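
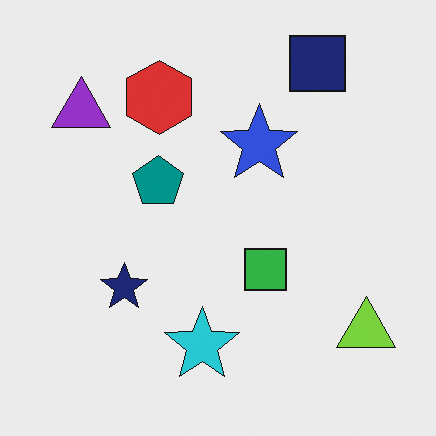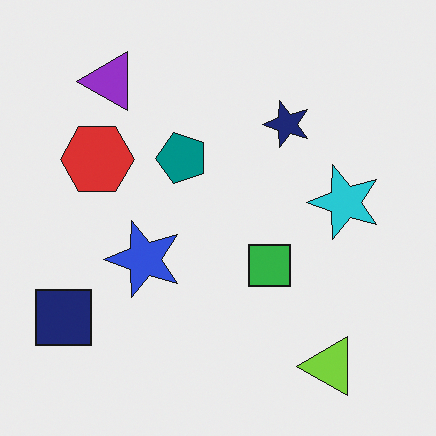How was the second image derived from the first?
The transformation is: transposed (reflected across the top-left ↔ bottom-right diagonal).

Shapes have swapped their row and column positions — what was in the top-right is now in the bottom-left — a diagonal reflection.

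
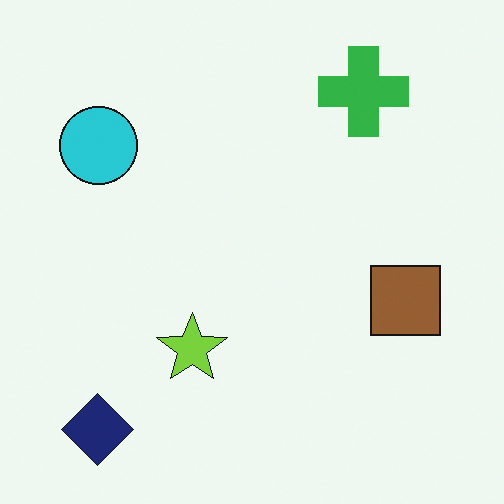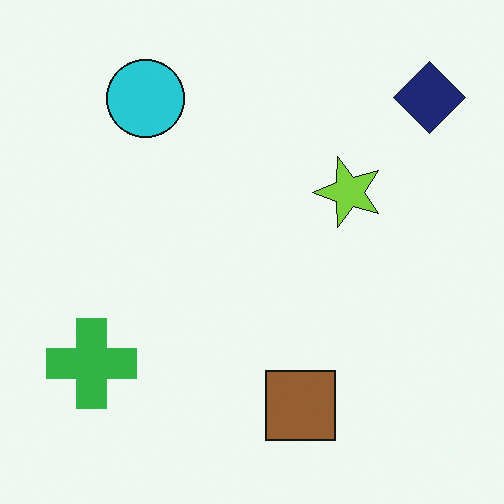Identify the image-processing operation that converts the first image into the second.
The second image is the first transposed (reflected across the top-left ↔ bottom-right diagonal).

Shapes have swapped their row and column positions — what was in the top-right is now in the bottom-left — a diagonal reflection.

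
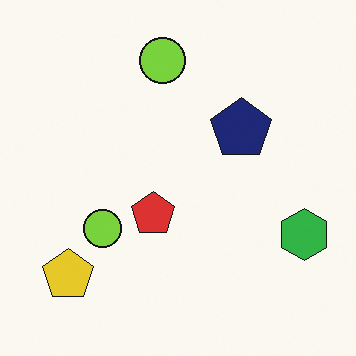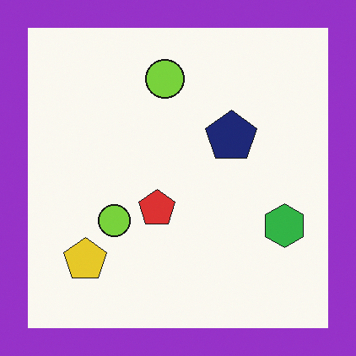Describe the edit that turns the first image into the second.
It was framed with a purple border.

A solid purple frame runs around the edge of the second image, with the content slightly shrunk inside it.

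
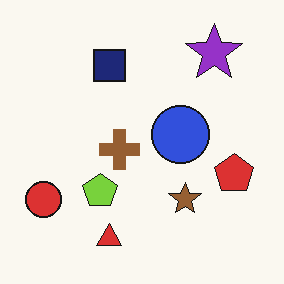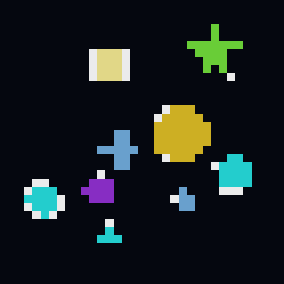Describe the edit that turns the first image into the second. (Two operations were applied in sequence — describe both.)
The transformation is: color-inverted (negative), then moderately pixelated.

The light background has become dark and every shape's color is its complement — a photographic negative. Shapes are reduced to large square blocks; fine edges and outlines are lost — a downscale-then-upscale (mosaic) effect.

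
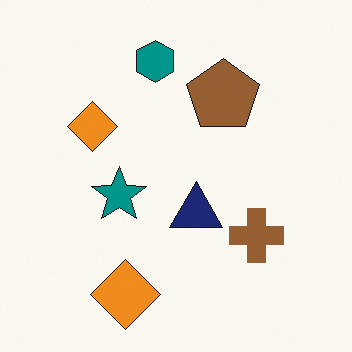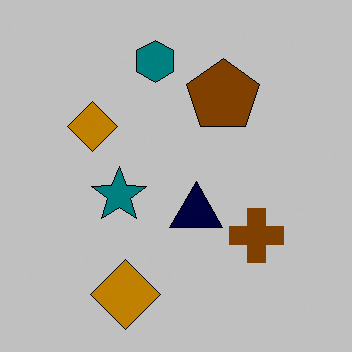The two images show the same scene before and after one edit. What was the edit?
The transformation is: heavily posterized to just a handful of flat colors.

Each flat color has snapped to a coarser quantized level — most visibly, the near-white background has dropped to a flat grey.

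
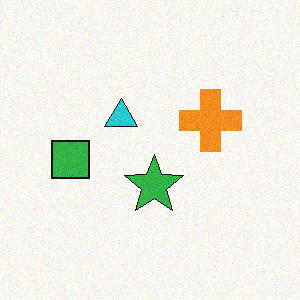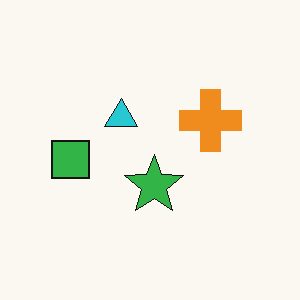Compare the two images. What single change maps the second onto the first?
The first image is the second degraded with subtle gaussian noise.

Random speckle covers the whole image, including the flat background.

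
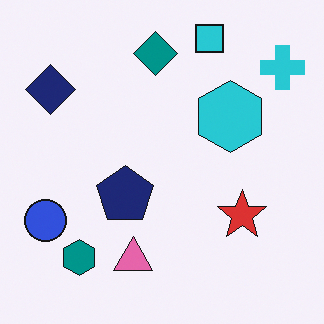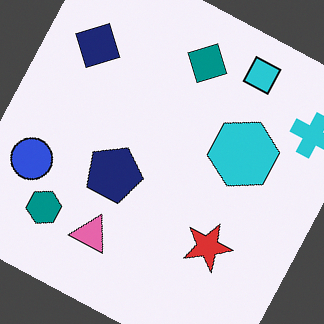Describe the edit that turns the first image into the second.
The image was rotated clockwise by a clearly visible amount.

Every shape is tilted by the same angle and the image corners show triangular fill wedges — a whole-image rotation by a non-right angle.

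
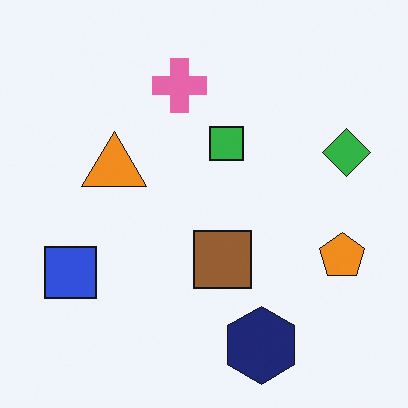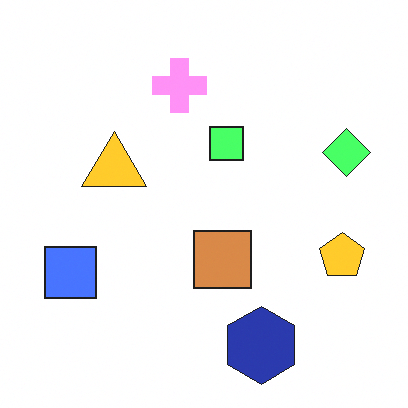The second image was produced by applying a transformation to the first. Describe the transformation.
It was substantially brightened.

Every pixel — background and shapes alike — is uniformly brightened.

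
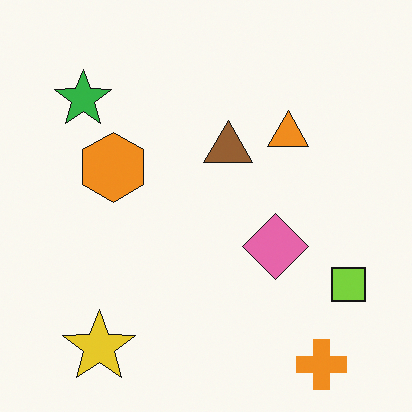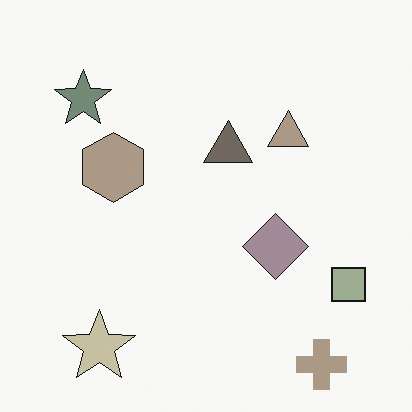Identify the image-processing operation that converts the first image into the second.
It was made much more muted (saturation change).

All colors are more muted and greyish — a global saturation change.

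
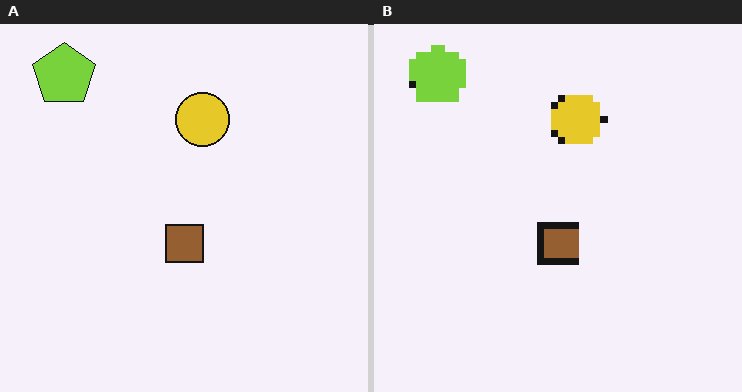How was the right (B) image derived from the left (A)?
This is the original image moderately pixelated.

Shapes are reduced to large square blocks; fine edges and outlines are lost — a downscale-then-upscale (mosaic) effect.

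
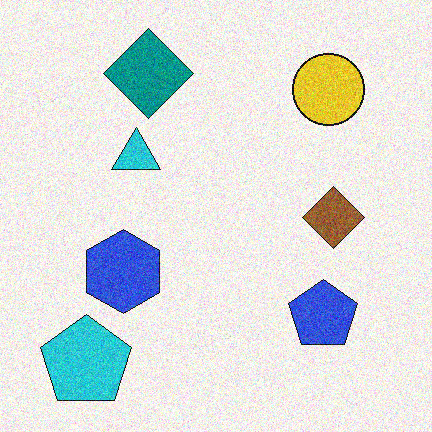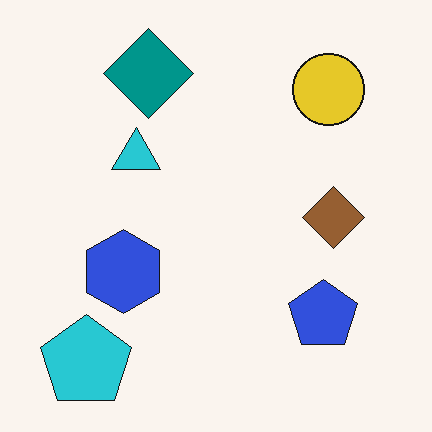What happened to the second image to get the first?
It was degraded with moderate additive noise.

Random speckle covers the whole image, including the flat background.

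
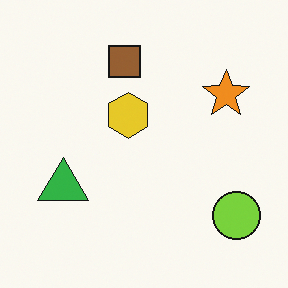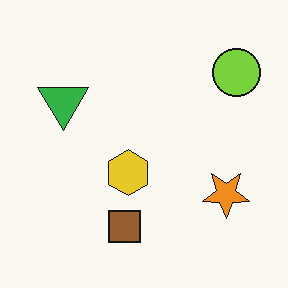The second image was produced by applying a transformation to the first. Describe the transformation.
It was flipped vertically (top ↔ bottom).

The brown square is in the top of the first image and the bottom of the second — shapes on opposite sides of the horizontal midline have swapped in a mirror flip.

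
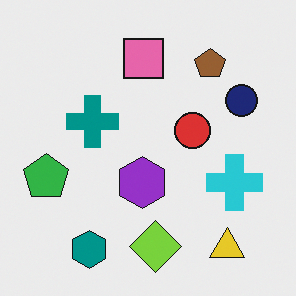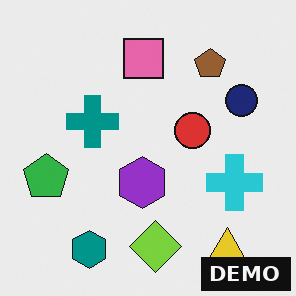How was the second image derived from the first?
It was watermarked with the text "DEMO" in the lower-right corner.

A dark label reading "DEMO" appears in the lower-right corner.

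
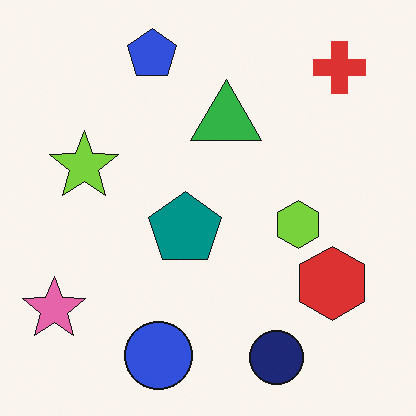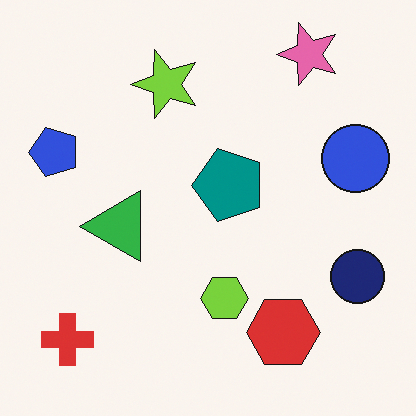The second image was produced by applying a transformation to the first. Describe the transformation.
This is the original image transposed (reflected across the top-left ↔ bottom-right diagonal).

Shapes have swapped their row and column positions — what was in the top-right is now in the bottom-left — a diagonal reflection.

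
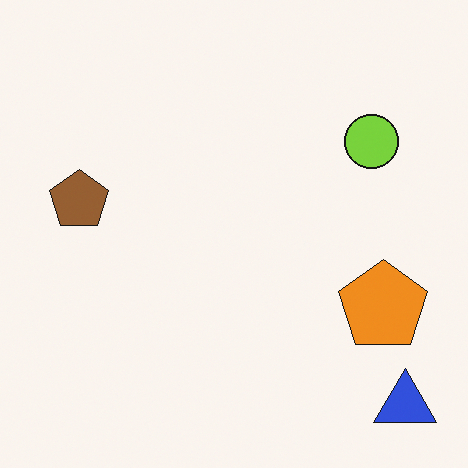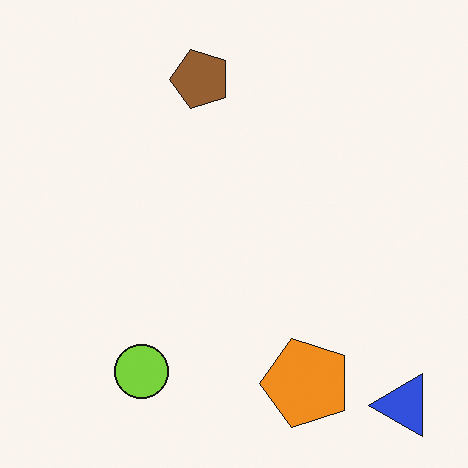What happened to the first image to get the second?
This is the original image transposed (reflected across the top-left ↔ bottom-right diagonal).

Shapes have swapped their row and column positions — what was in the top-right is now in the bottom-left — a diagonal reflection.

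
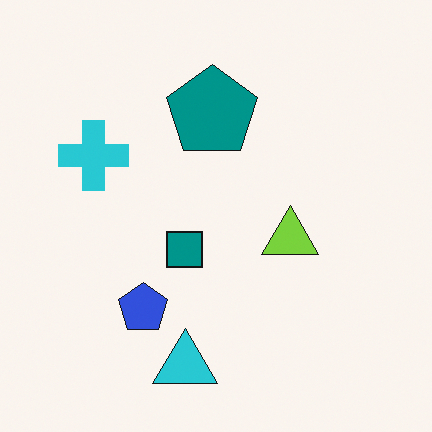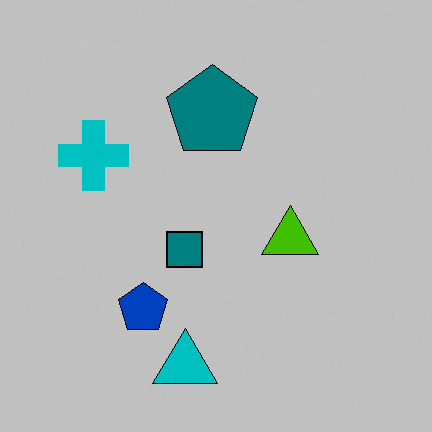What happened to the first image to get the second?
The image was aggressively posterized.

Each flat color has snapped to a coarser quantized level — most visibly, the near-white background has dropped to a flat grey.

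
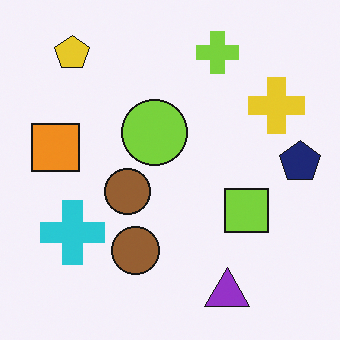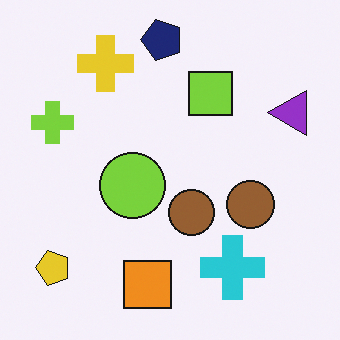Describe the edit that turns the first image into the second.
Rotated 90° counter-clockwise.

The yellow pentagon sits in the top-left of the first image and the bottom-left of the second — consistent with a whole-image 90° counter-clockwise rotation.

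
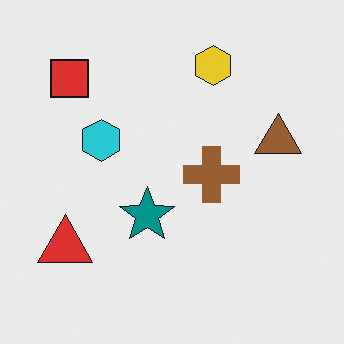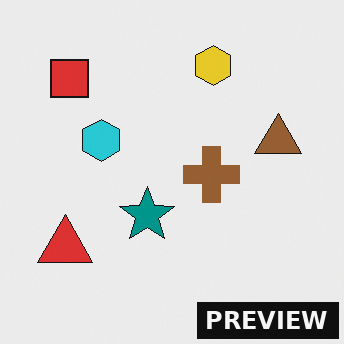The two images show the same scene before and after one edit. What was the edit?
This is the original image watermarked with the text "PREVIEW" in the lower-right corner.

A dark label reading "PREVIEW" appears in the lower-right corner.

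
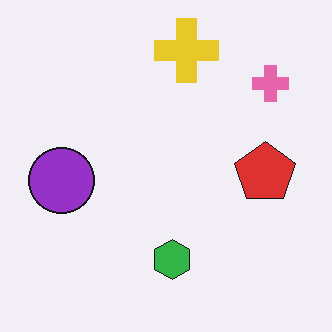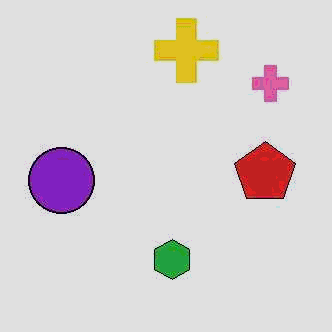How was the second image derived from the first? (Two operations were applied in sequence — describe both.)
Given moderate JPEG compression, then moderately posterized.

Blocky 8×8 compression artifacts appear around shape edges and the flat background shows ringing — characteristic JPEG degradation. Each flat color has snapped to a coarser quantized level — most visibly, the near-white background has dropped to a flat grey.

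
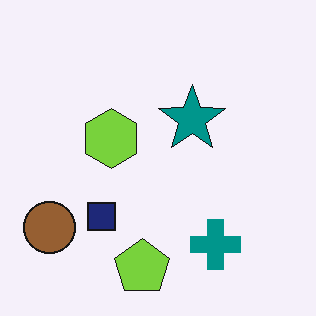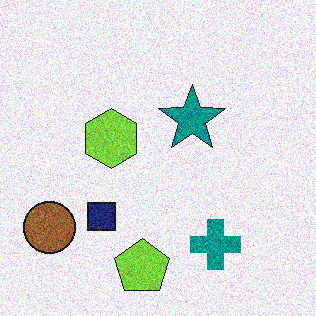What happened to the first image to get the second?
The transformation is: degraded with a thick layer of grain.

Random speckle covers the whole image, including the flat background.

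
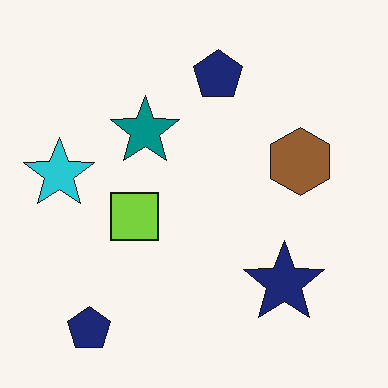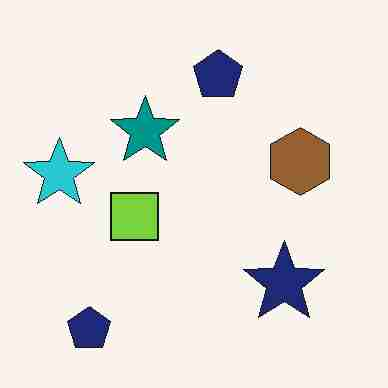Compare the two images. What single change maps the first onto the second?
The transformation is: degraded with heavy JPEG compression.

Blocky 8×8 compression artifacts appear around shape edges and the flat background shows ringing — characteristic JPEG degradation.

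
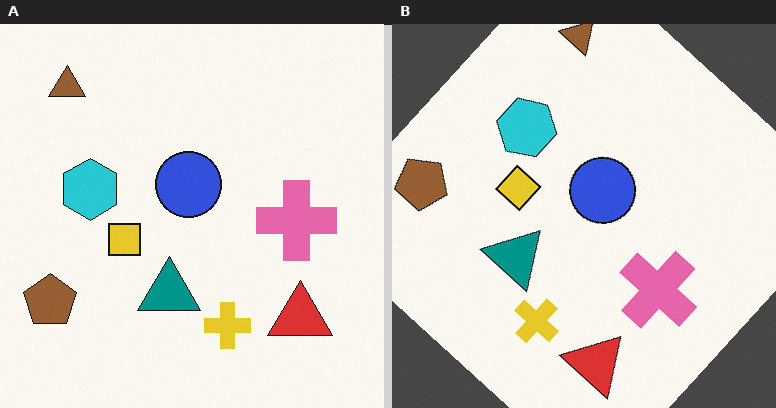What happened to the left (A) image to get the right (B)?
It was rotated clockwise by a large amount — several tens of degrees.

Every shape is tilted by the same angle and the image corners show triangular fill wedges — a whole-image rotation by a non-right angle.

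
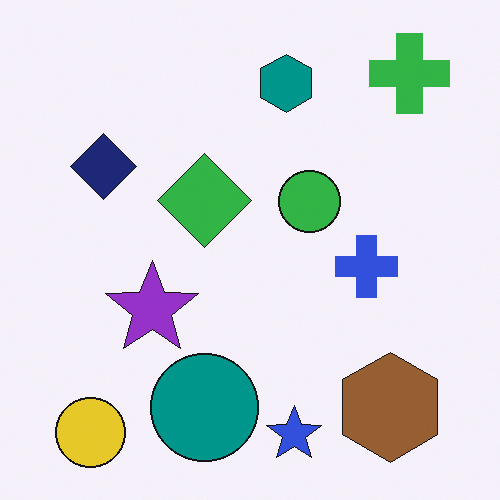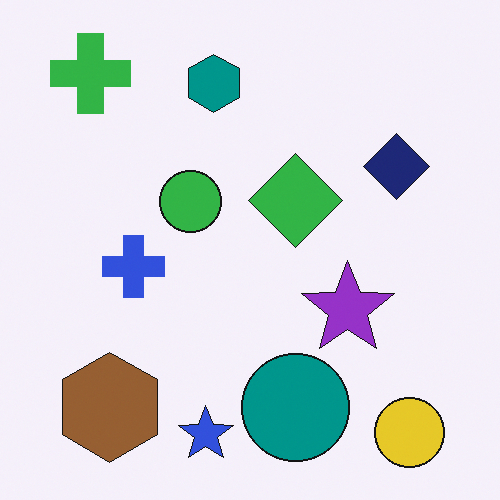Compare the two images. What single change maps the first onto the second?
It was flipped horizontally (left ↔ right).

The yellow circle is in the bottom-left of the first image and the bottom-right of the second — shapes on opposite sides of the vertical midline have swapped in a mirror flip.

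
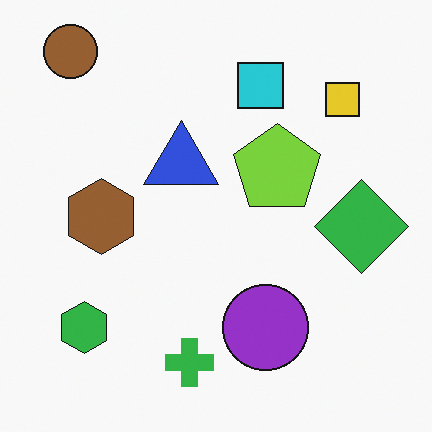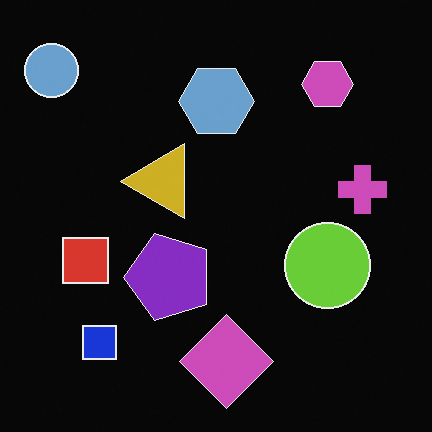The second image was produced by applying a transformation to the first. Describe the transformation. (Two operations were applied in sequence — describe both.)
Color-inverted (negative), then transposed (reflected across the top-left ↔ bottom-right diagonal).

The light background has become dark and every shape's color is its complement — a photographic negative. Shapes have swapped their row and column positions — what was in the top-right is now in the bottom-left — a diagonal reflection.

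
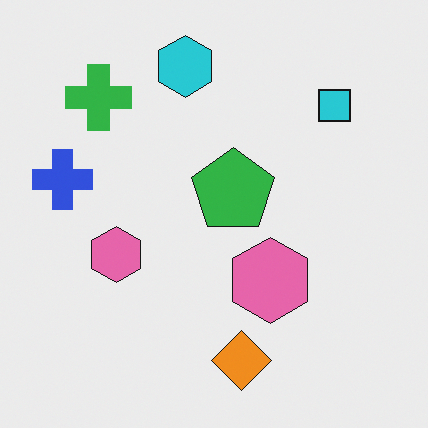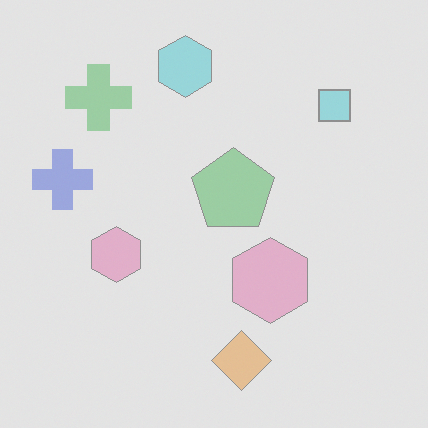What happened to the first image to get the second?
The second image is the first given much lower contrast.

Tones are pushed toward mid-grey across the whole image — a global contrast change.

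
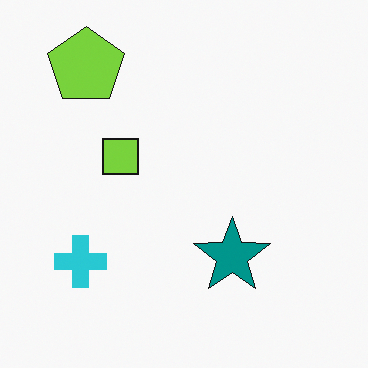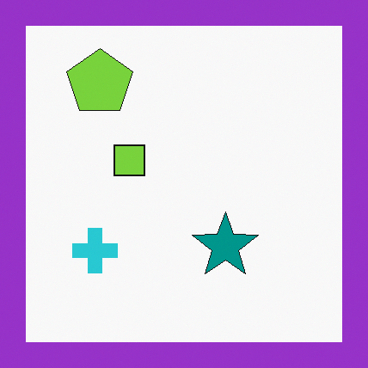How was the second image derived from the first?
The transformation is: framed with a purple border.

A solid purple frame runs around the edge of the second image, with the content slightly shrunk inside it.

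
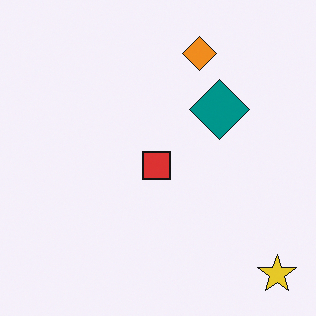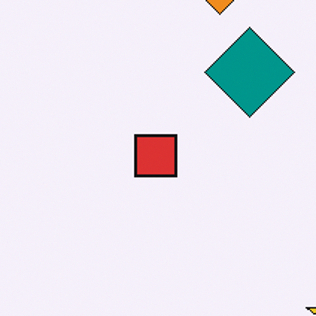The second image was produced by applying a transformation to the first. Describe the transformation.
The transformation is: cropped slightly and scaled back up.

The visible shapes are larger and the field of view is narrower; shapes near the original edges may be partly or wholly outside the frame — a crop-and-rescale.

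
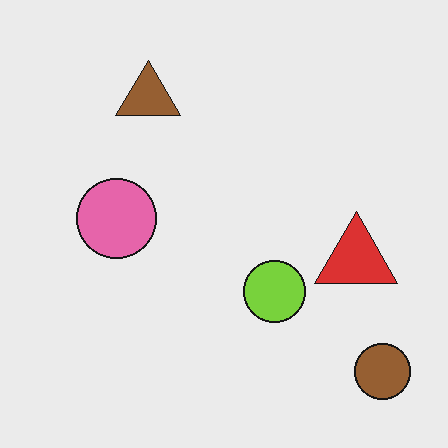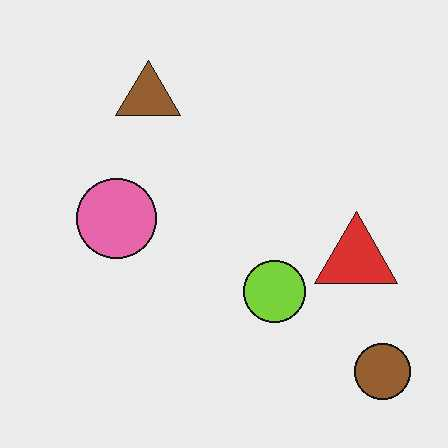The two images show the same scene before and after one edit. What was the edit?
Given moderate JPEG compression.

Blocky 8×8 compression artifacts appear around shape edges and the flat background shows ringing — characteristic JPEG degradation.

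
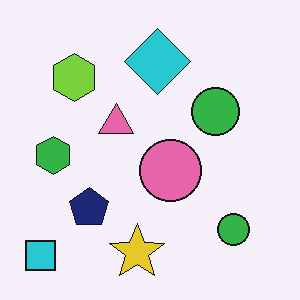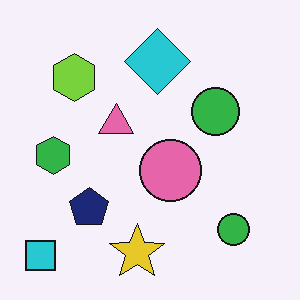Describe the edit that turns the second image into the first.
The image was given moderate JPEG compression.

Blocky 8×8 compression artifacts appear around shape edges and the flat background shows ringing — characteristic JPEG degradation.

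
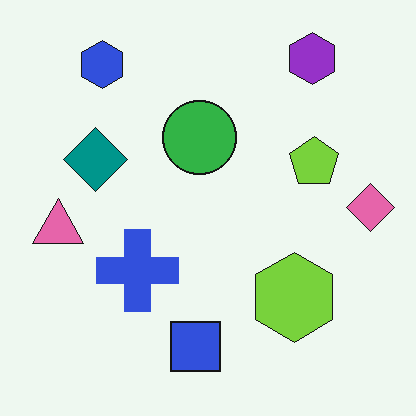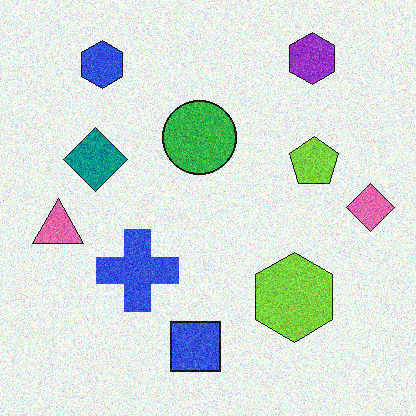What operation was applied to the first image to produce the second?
The second image is the first degraded with visible gaussian noise.

Random speckle covers the whole image, including the flat background.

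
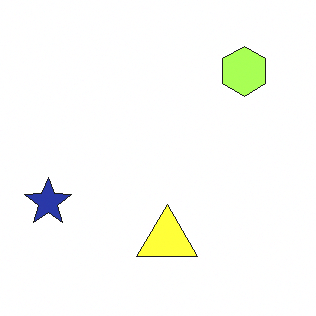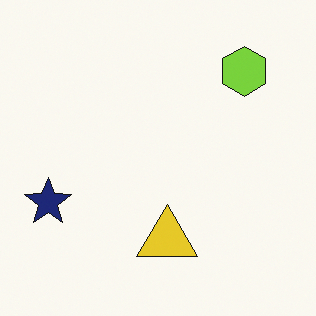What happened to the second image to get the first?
The image was brightened a lot.

Every pixel — background and shapes alike — is uniformly brightened.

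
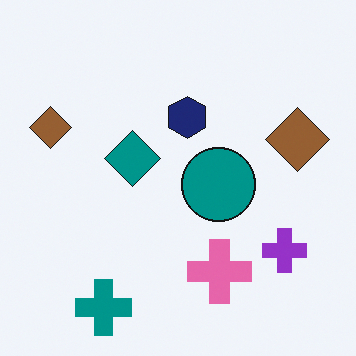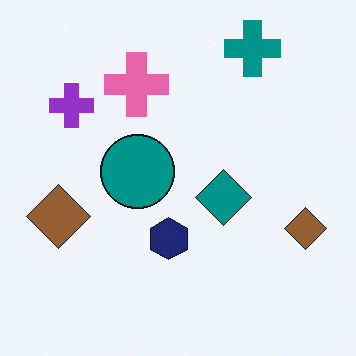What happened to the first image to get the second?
It was rotated 180°.

The teal cross sits in the bottom-left of the first image and the top-right of the second — consistent with a whole-image 180° rotation.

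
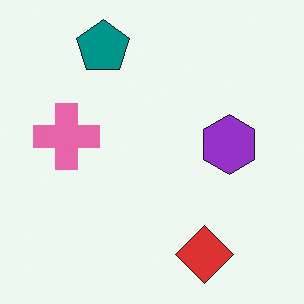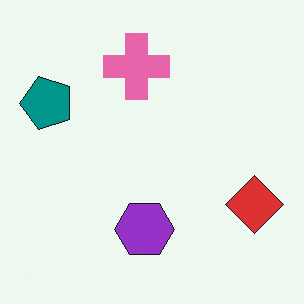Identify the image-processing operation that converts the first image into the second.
The transformation is: transposed (reflected across the top-left ↔ bottom-right diagonal).

Shapes have swapped their row and column positions — what was in the top-right is now in the bottom-left — a diagonal reflection.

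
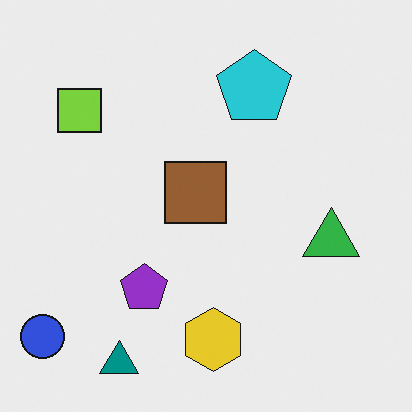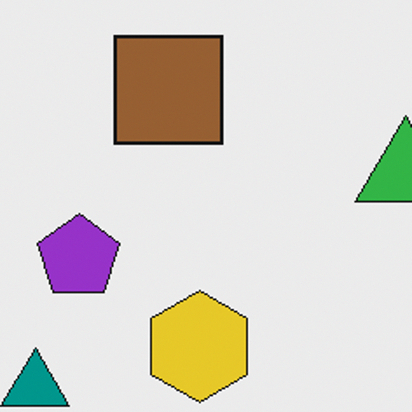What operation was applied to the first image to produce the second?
The image was cropped tightly and scaled back up.

The visible shapes are larger and the field of view is narrower; shapes near the original edges may be partly or wholly outside the frame — a crop-and-rescale.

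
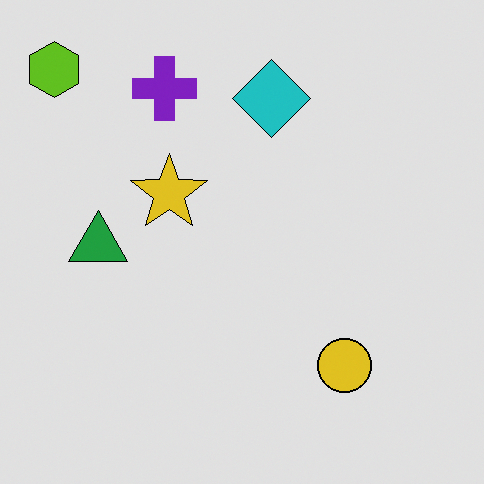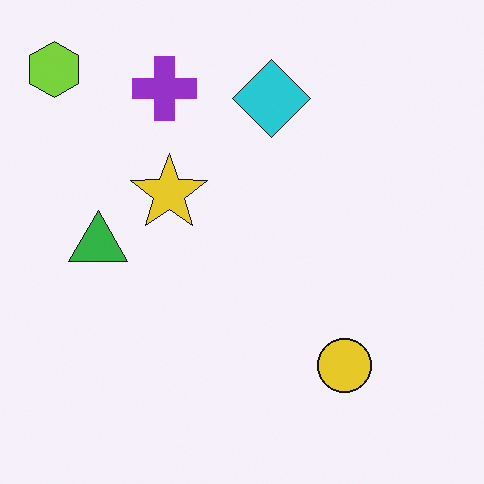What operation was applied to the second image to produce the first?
The first image is the second posterized to a reduced palette.

Each flat color has snapped to a coarser quantized level — most visibly, the near-white background has dropped to a flat grey.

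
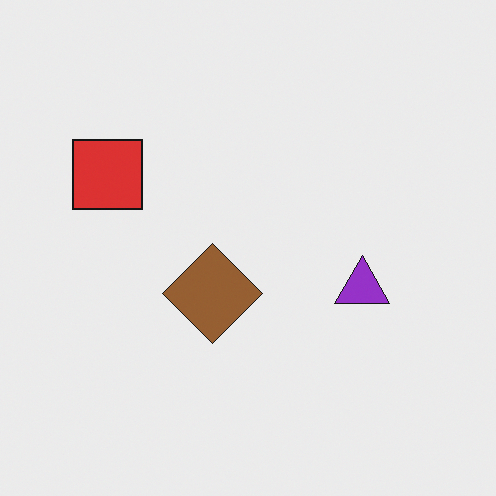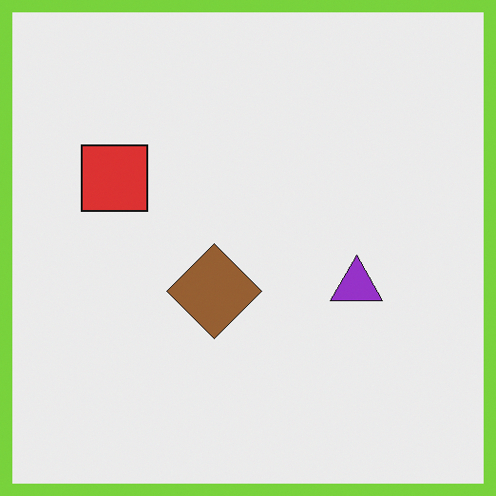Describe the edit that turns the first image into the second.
Framed with a lime border.

A solid lime frame runs around the edge of the second image, with the content slightly shrunk inside it.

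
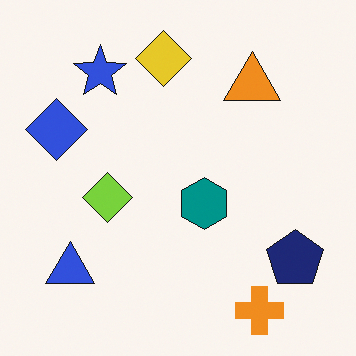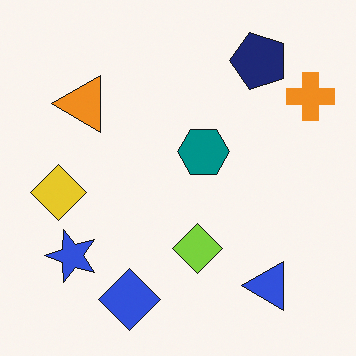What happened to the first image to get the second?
The second image is the first rotated 90° counter-clockwise.

The orange cross sits in the bottom-right of the first image and the top-right of the second — consistent with a whole-image 90° counter-clockwise rotation.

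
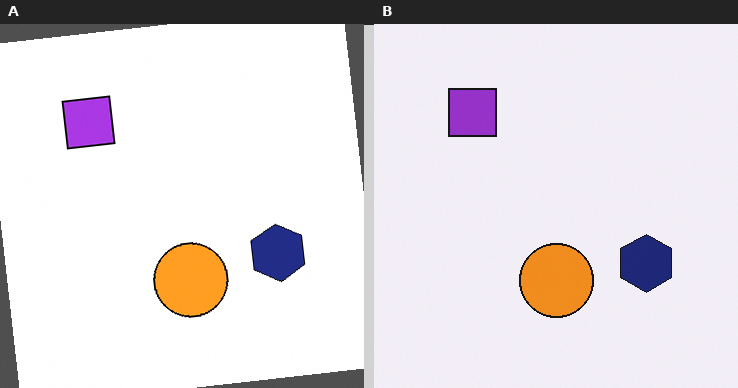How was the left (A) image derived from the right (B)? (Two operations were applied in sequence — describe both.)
The image was rotated counter-clockwise by a small amount, then brightened a little.

Every shape is tilted by the same angle and the image corners show triangular fill wedges — a whole-image rotation by a non-right angle. Every pixel — background and shapes alike — is uniformly brightened.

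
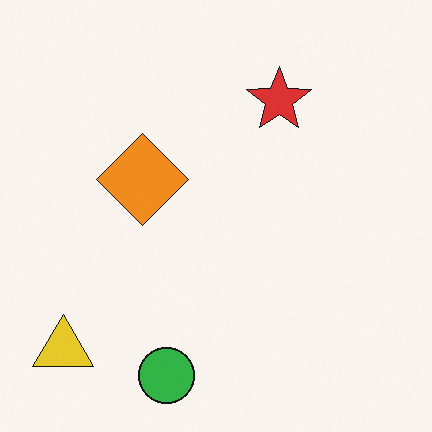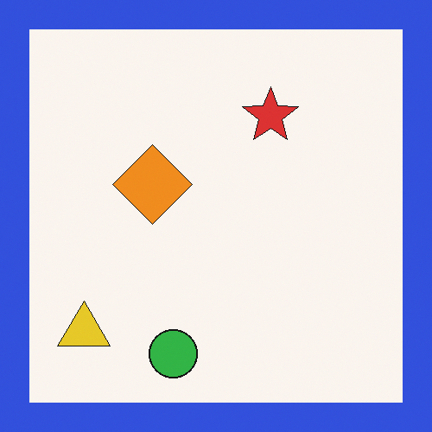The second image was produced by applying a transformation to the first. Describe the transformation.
Framed with a blue border.

A solid blue frame runs around the edge of the second image, with the content slightly shrunk inside it.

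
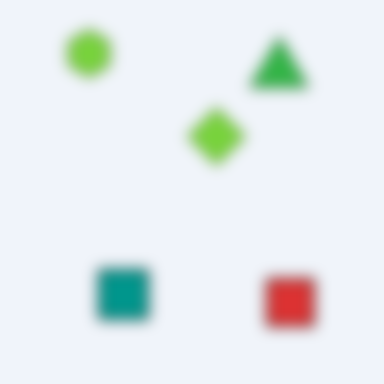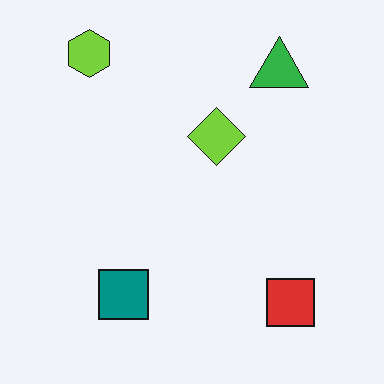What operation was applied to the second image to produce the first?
Heavily blurred.

Shape edges and outlines are uniformly softened across the whole image.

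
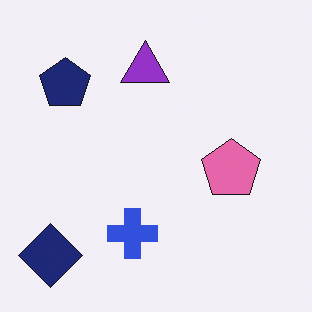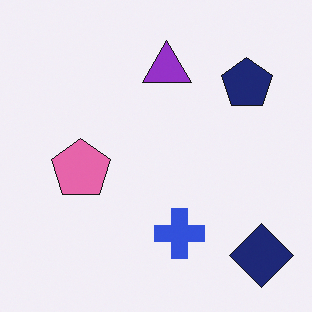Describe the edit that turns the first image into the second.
The image was flipped horizontally (left ↔ right).

The navy diamond is in the bottom-left of the first image and the bottom-right of the second — shapes on opposite sides of the vertical midline have swapped in a mirror flip.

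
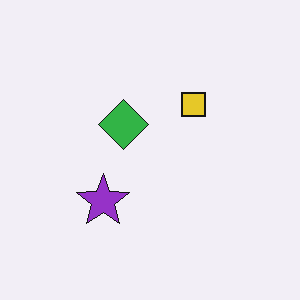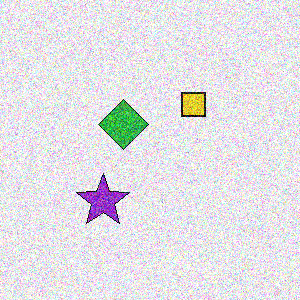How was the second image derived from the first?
The transformation is: degraded with heavy additive noise.

Random speckle covers the whole image, including the flat background.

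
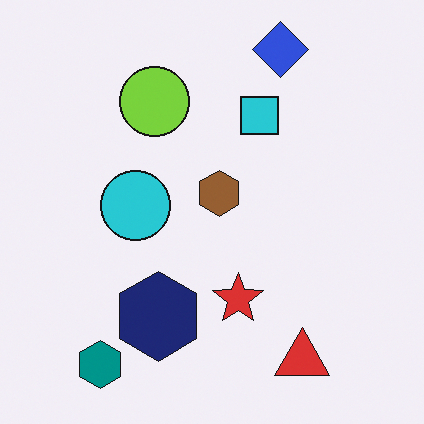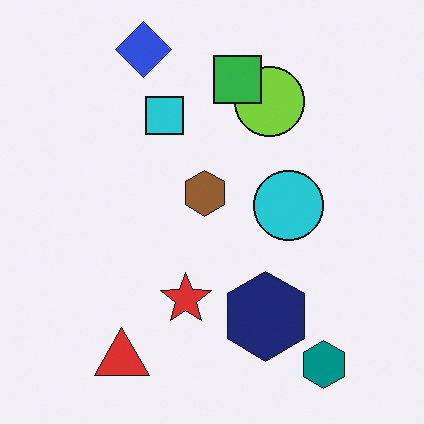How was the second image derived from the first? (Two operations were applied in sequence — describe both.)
The image was flipped horizontally (left ↔ right), then overlaid with an additional green square.

The teal hexagon is in the bottom-left of the first image and the bottom-right of the second — shapes on opposite sides of the vertical midline have swapped in a mirror flip. A green square appears in the second image that is absent from the first.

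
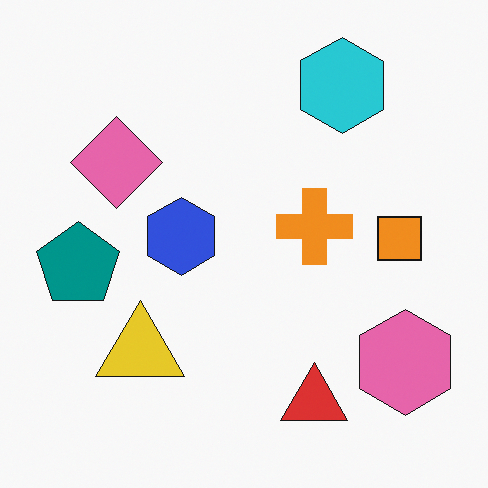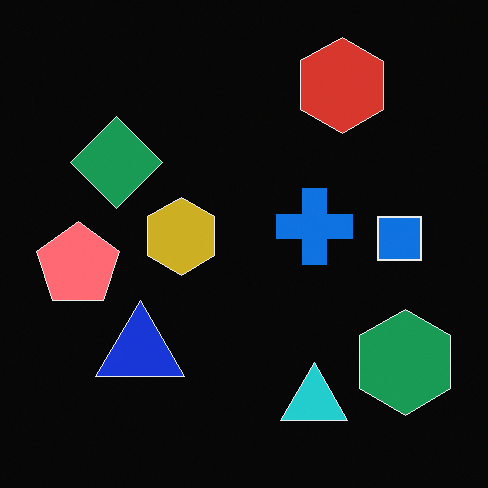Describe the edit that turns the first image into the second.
The second image is the first color-inverted (negative).

The light background has become dark and every shape's color is its complement — a photographic negative.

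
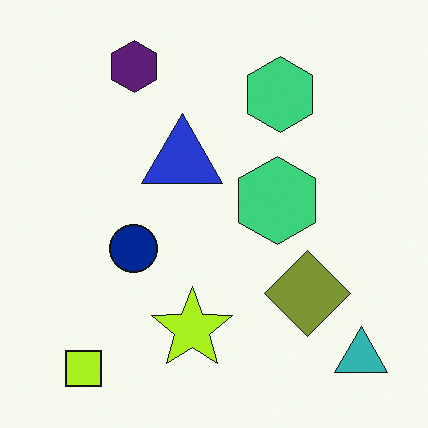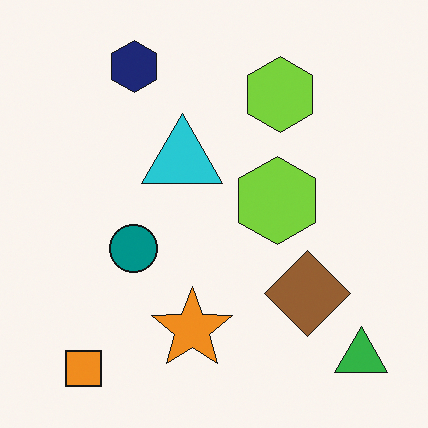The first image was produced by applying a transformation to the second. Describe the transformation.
The first image is the second hue-shifted by a small amount.

Every shape's color has rotated by the same amount around the hue wheel — a uniform hue shift.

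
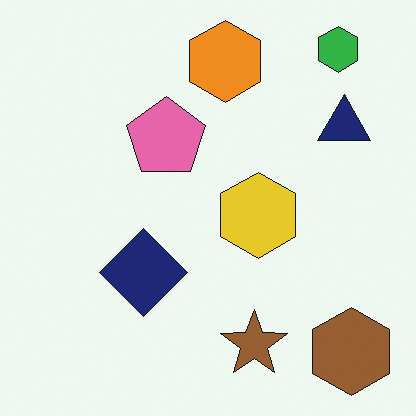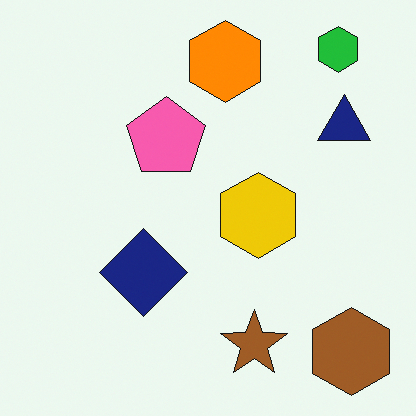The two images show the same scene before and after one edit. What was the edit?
It was slightly oversaturated.

All colors are more vivid — a global saturation change.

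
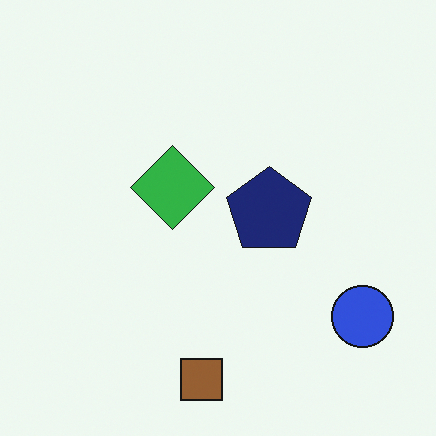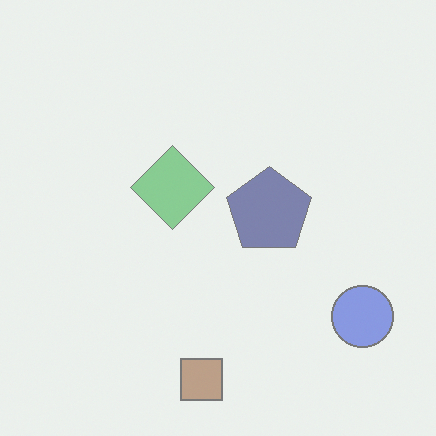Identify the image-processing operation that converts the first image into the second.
Washed out (contrast reduced).

Tones are pushed toward mid-grey across the whole image — a global contrast change.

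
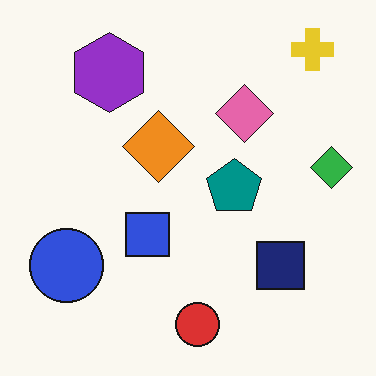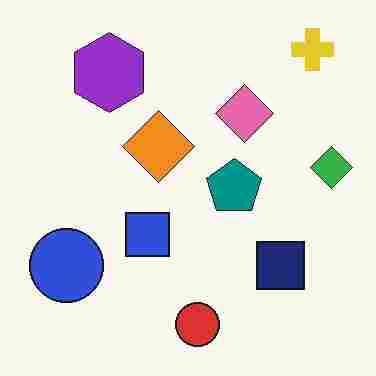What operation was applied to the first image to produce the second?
This is the original image heavily JPEG-compressed with obvious blocking artifacts.

Blocky 8×8 compression artifacts appear around shape edges and the flat background shows ringing — characteristic JPEG degradation.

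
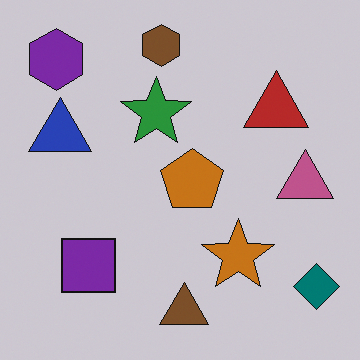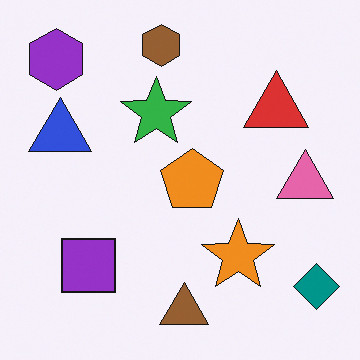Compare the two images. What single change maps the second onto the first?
It was slightly darkened.

Every pixel — background and shapes alike — is uniformly darkened.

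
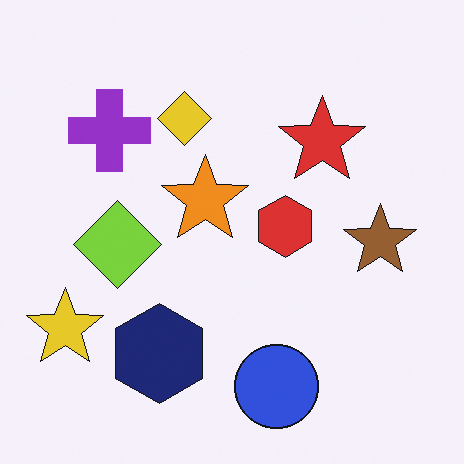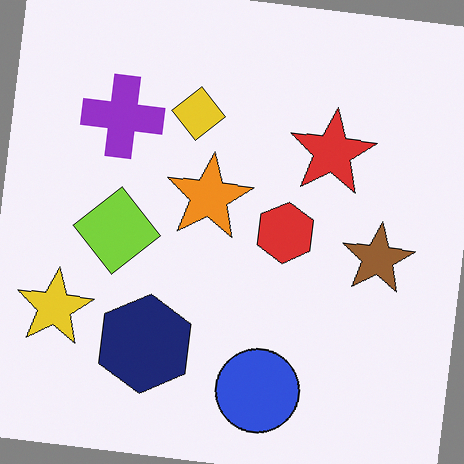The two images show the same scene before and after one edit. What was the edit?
It was rotated clockwise by a few degrees.

Every shape is tilted by the same angle and the image corners show triangular fill wedges — a whole-image rotation by a non-right angle.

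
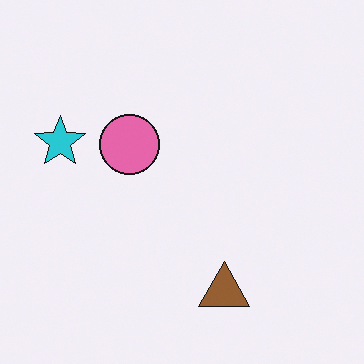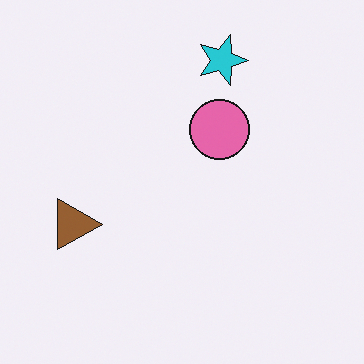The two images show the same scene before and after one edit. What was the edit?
This is the original image rotated 90° clockwise.

The cyan star sits in the left of the first image and the top of the second — consistent with a whole-image 90° clockwise rotation.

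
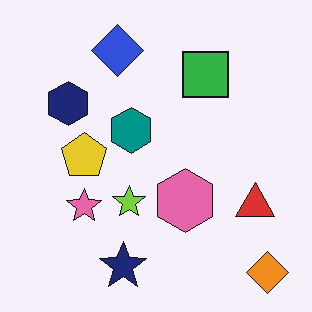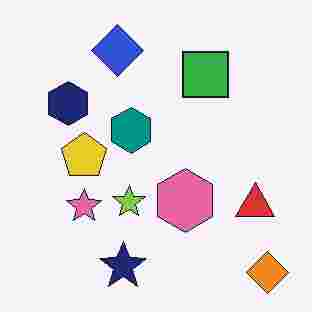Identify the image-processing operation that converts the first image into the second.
The second image is the first heavily JPEG-compressed with obvious blocking artifacts.

Blocky 8×8 compression artifacts appear around shape edges and the flat background shows ringing — characteristic JPEG degradation.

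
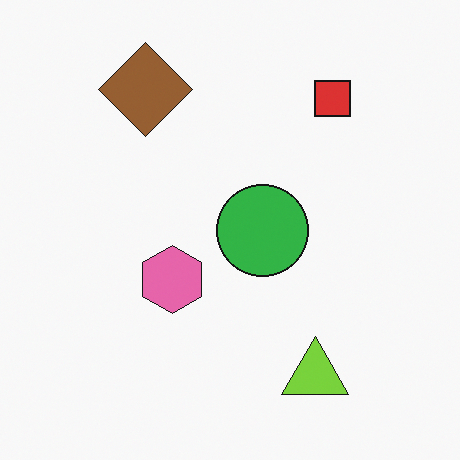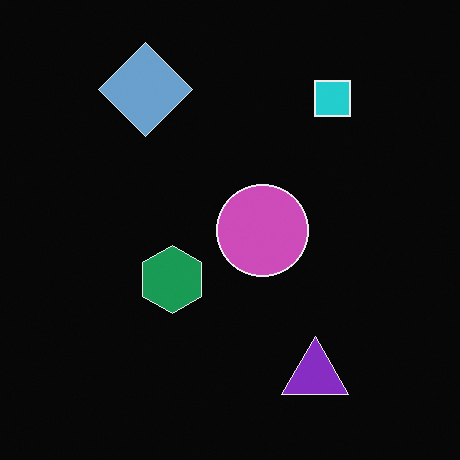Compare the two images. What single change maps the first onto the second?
It was color-inverted (negative).

The light background has become dark and every shape's color is its complement — a photographic negative.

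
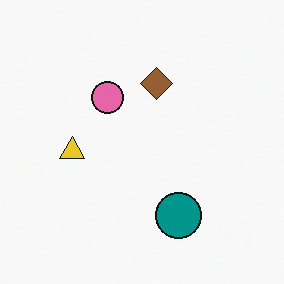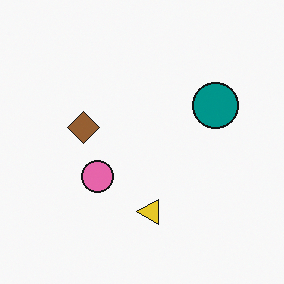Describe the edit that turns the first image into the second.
The second image is the first rotated 90° counter-clockwise.

The teal circle sits in the bottom of the first image and the right of the second — consistent with a whole-image 90° counter-clockwise rotation.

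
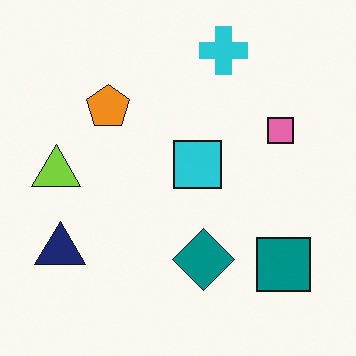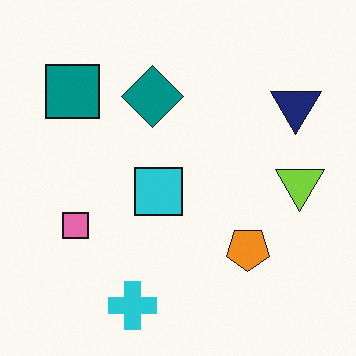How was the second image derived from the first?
Rotated 180°.

The navy triangle sits in the bottom-left of the first image and the top-right of the second — consistent with a whole-image 180° rotation.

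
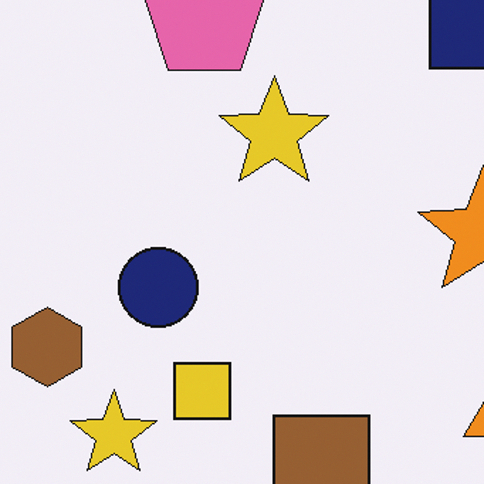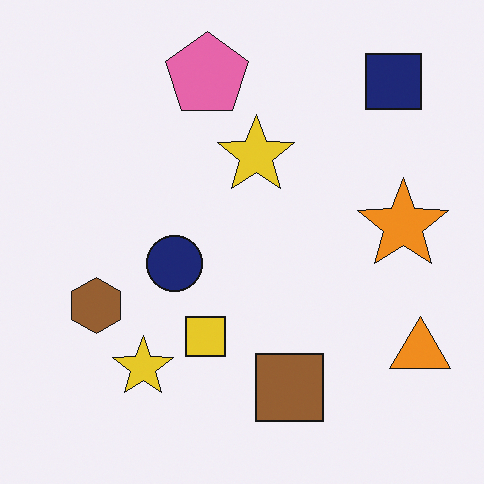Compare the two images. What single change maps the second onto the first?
It was cropped slightly and scaled back up.

The visible shapes are larger and the field of view is narrower; shapes near the original edges may be partly or wholly outside the frame — a crop-and-rescale.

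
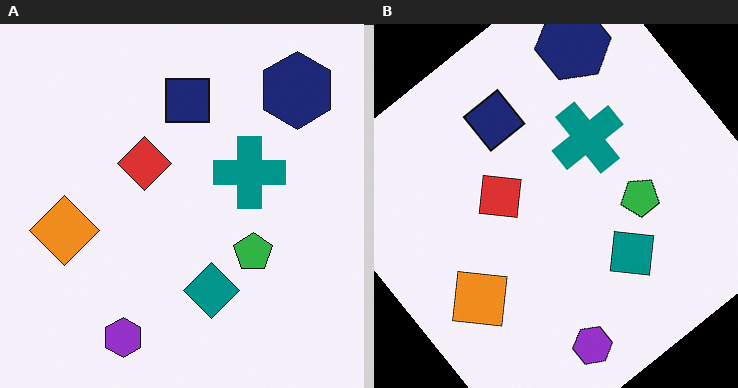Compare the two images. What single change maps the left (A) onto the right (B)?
The right (B) image is the left (A) rotated counter-clockwise by a large amount — several tens of degrees.

Every shape is tilted by the same angle and the image corners show triangular fill wedges — a whole-image rotation by a non-right angle.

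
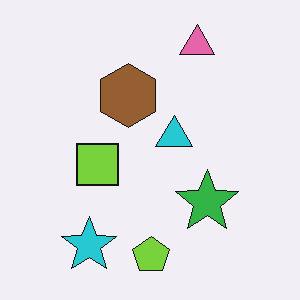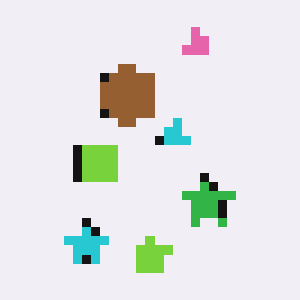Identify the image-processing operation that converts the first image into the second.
The image was coarsely pixelated.

Shapes are reduced to large square blocks; fine edges and outlines are lost — a downscale-then-upscale (mosaic) effect.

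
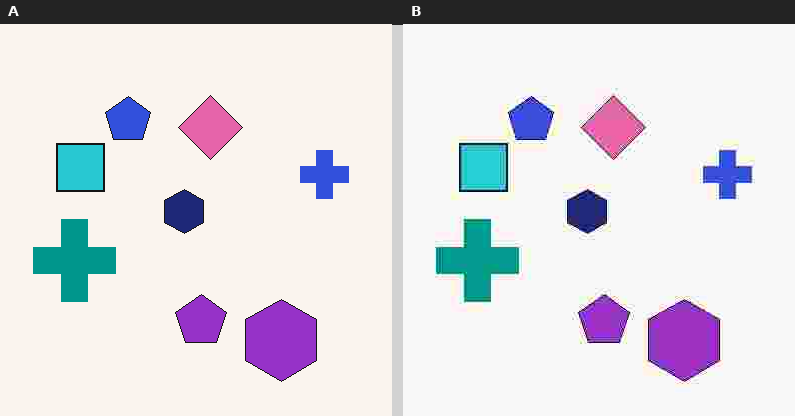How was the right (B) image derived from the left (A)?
This is the original image degraded with heavy JPEG compression.

Blocky 8×8 compression artifacts appear around shape edges and the flat background shows ringing — characteristic JPEG degradation.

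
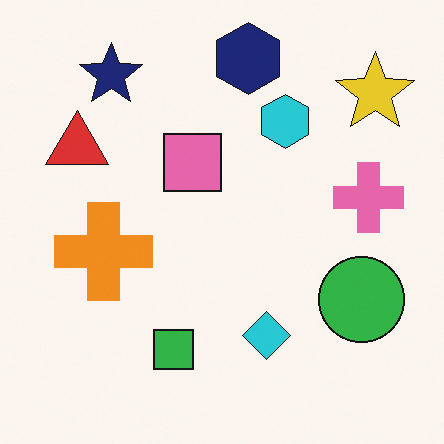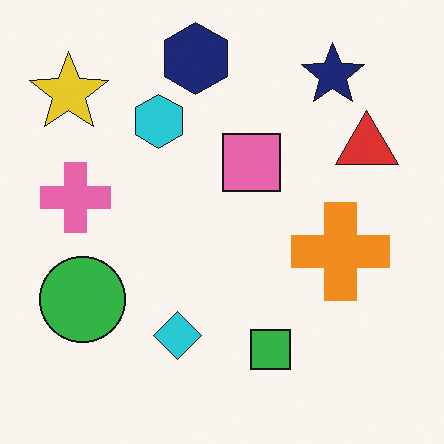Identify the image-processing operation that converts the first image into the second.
This is the original image flipped horizontally (left ↔ right).

The yellow star is in the top-right of the first image and the top-left of the second — shapes on opposite sides of the vertical midline have swapped in a mirror flip.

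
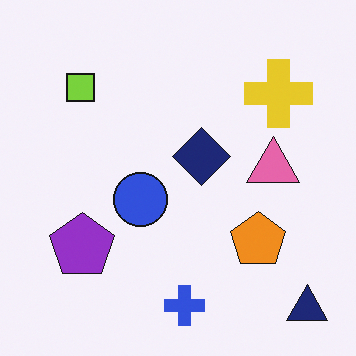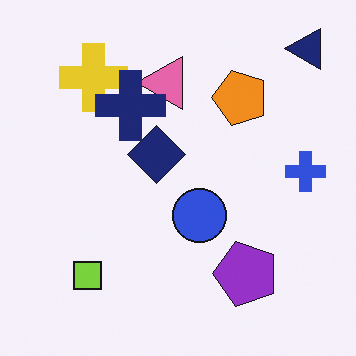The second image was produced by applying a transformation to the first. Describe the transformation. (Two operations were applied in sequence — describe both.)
It was rotated 90° counter-clockwise, then overlaid with an additional navy cross.

The navy triangle sits in the bottom-right of the first image and the top-right of the second — consistent with a whole-image 90° counter-clockwise rotation. A navy cross appears in the second image that is absent from the first.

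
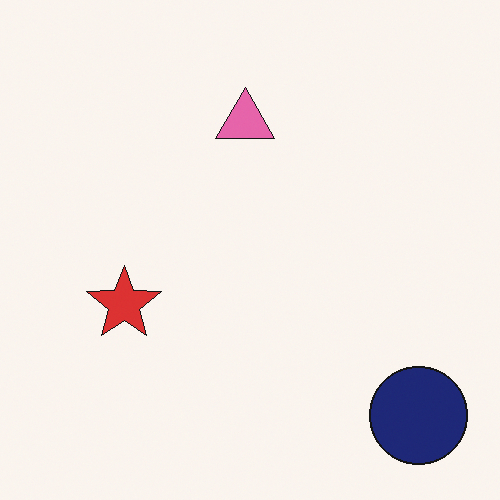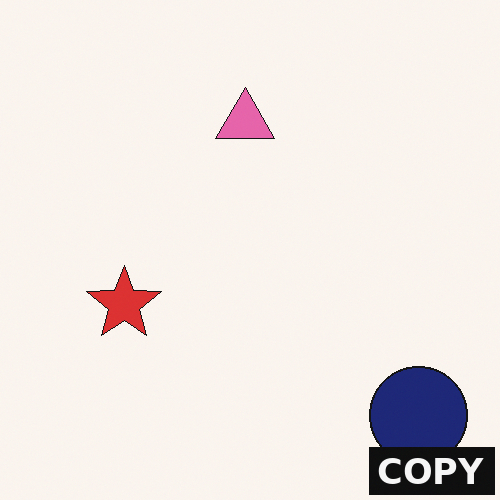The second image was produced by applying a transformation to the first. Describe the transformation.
The second image is the first watermarked with the text "COPY" in the lower-right corner.

A dark label reading "COPY" appears in the lower-right corner.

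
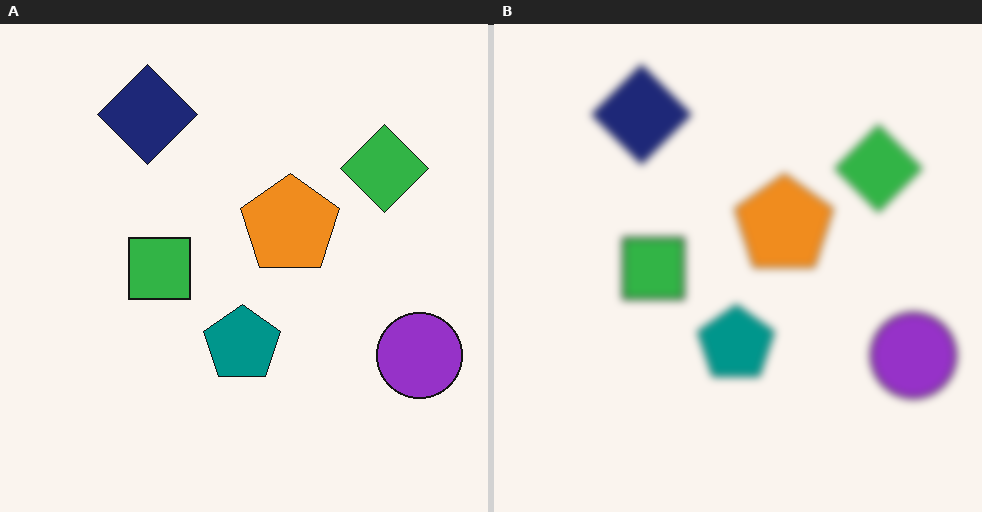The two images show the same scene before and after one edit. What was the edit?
It was moderately blurred.

Shape edges and outlines are uniformly softened across the whole image.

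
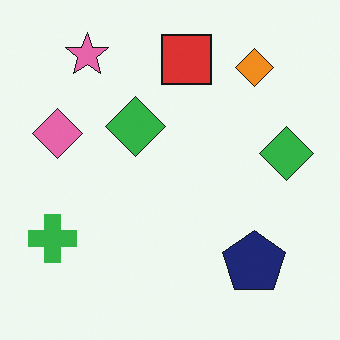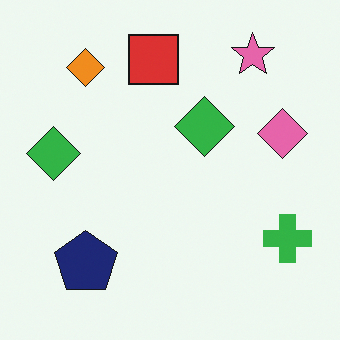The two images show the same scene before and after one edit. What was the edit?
The second image is the first flipped horizontally (left ↔ right).

The green cross is in the bottom-left of the first image and the bottom-right of the second — shapes on opposite sides of the vertical midline have swapped in a mirror flip.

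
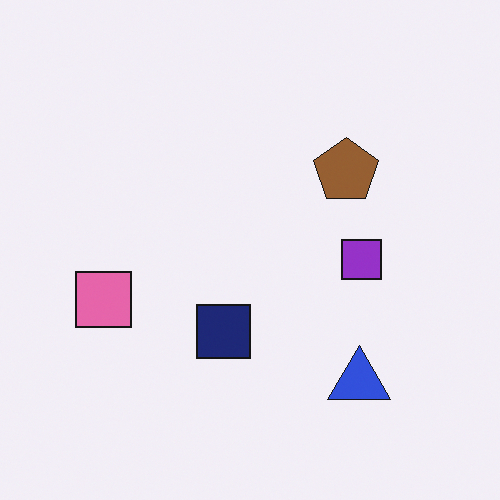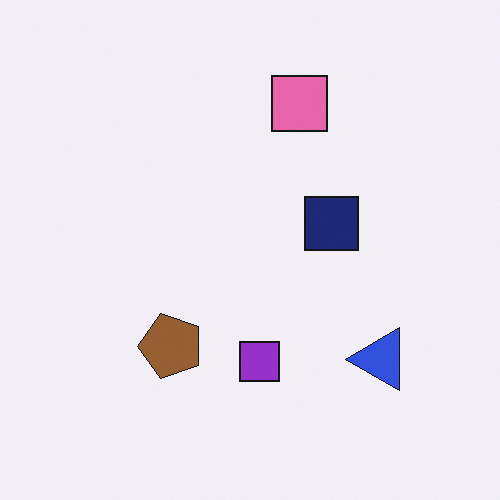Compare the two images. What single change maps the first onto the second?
The image was transposed (reflected across the top-left ↔ bottom-right diagonal).

Shapes have swapped their row and column positions — what was in the top-right is now in the bottom-left — a diagonal reflection.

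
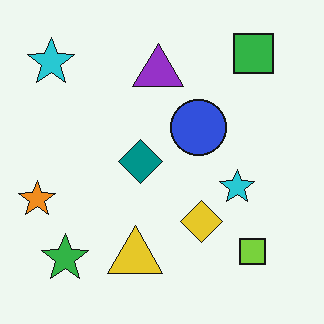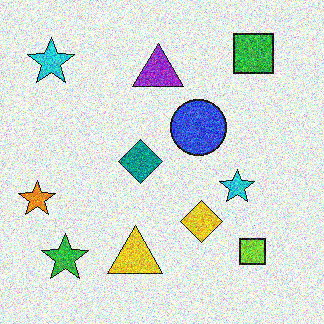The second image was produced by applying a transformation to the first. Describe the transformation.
The second image is the first degraded with heavy additive noise.

Random speckle covers the whole image, including the flat background.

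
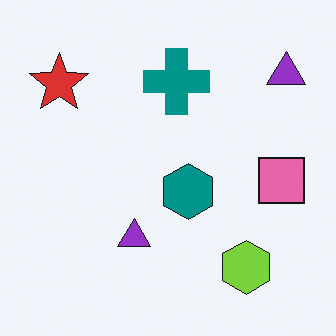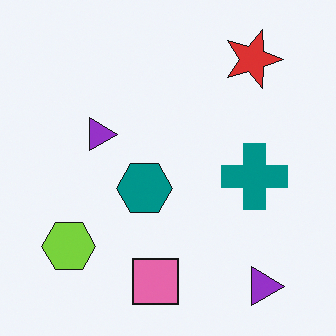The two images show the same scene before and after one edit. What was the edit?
This is the original image rotated 90° clockwise.

The red star sits in the top-left of the first image and the top-right of the second — consistent with a whole-image 90° clockwise rotation.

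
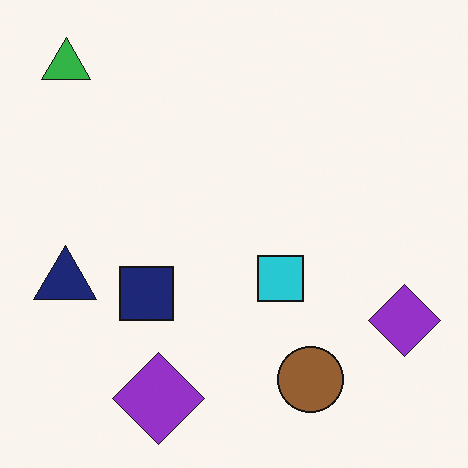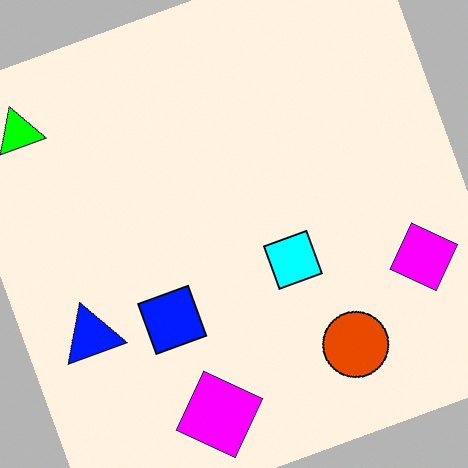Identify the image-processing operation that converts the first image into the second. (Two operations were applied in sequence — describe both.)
The image was rotated counter-clockwise by a clearly visible amount, then made much more vivid (saturation change).

Every shape is tilted by the same angle and the image corners show triangular fill wedges — a whole-image rotation by a non-right angle. All colors are more vivid — a global saturation change.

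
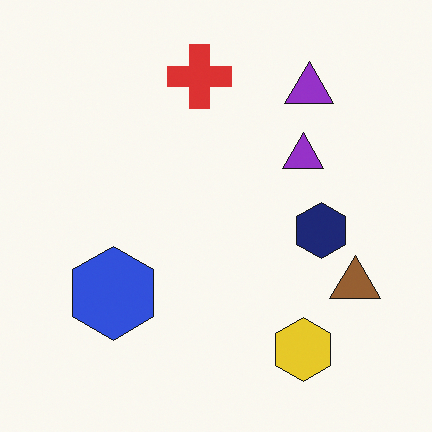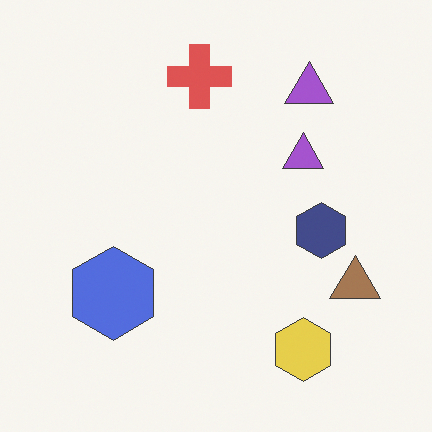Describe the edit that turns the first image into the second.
Given slightly reduced contrast.

Tones are pushed toward mid-grey across the whole image — a global contrast change.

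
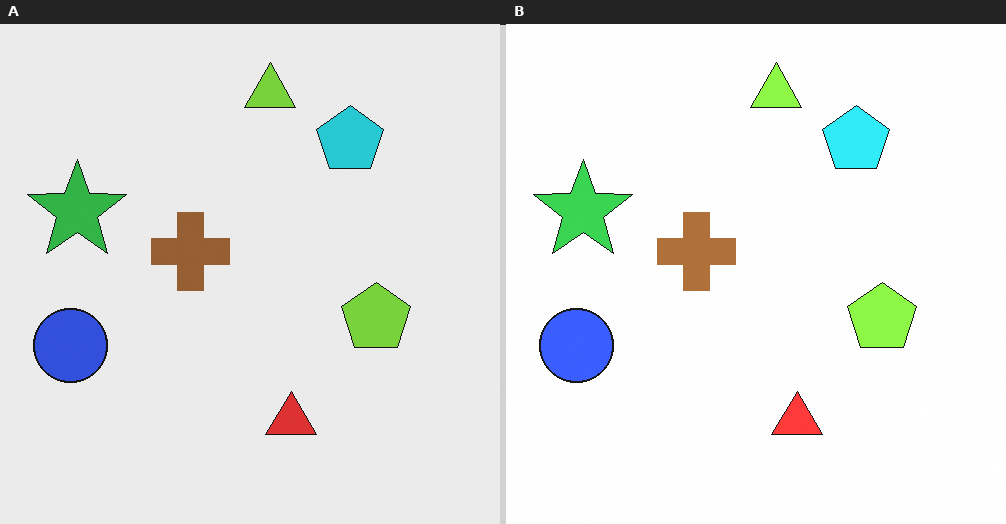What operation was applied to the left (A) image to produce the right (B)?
The transformation is: brightened a little.

Every pixel — background and shapes alike — is uniformly brightened.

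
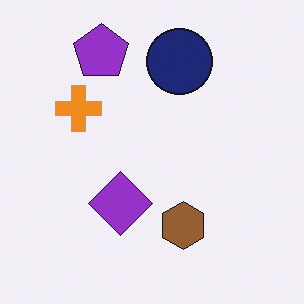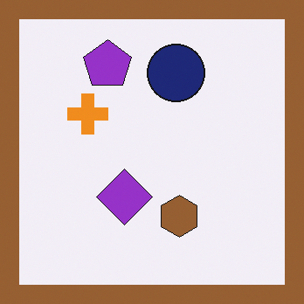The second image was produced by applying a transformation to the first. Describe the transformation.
The transformation is: framed with a brown border.

A solid brown frame runs around the edge of the second image, with the content slightly shrunk inside it.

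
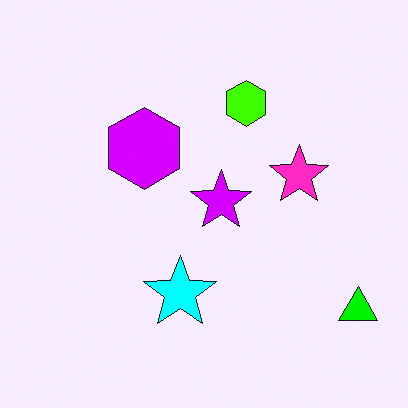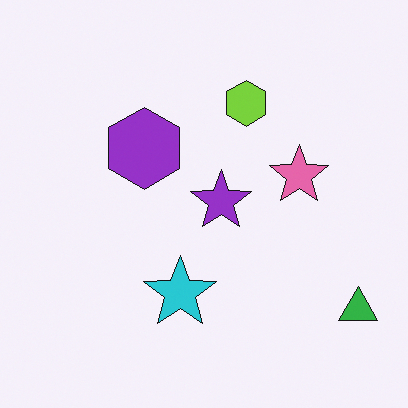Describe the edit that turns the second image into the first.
The first image is the second made much more vivid (saturation change).

All colors are more vivid — a global saturation change.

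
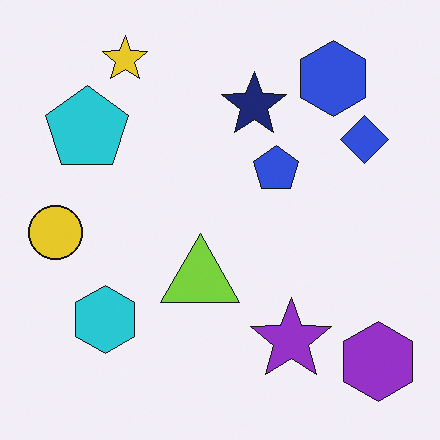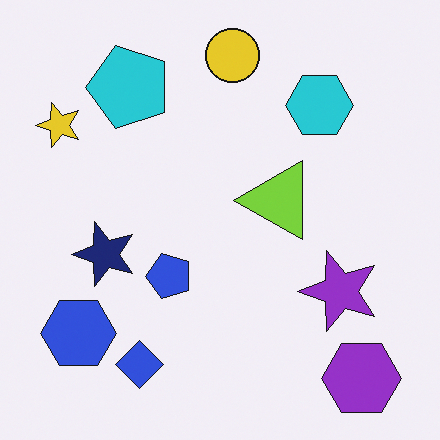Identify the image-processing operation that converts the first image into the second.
The transformation is: transposed (reflected across the top-left ↔ bottom-right diagonal).

Shapes have swapped their row and column positions — what was in the top-right is now in the bottom-left — a diagonal reflection.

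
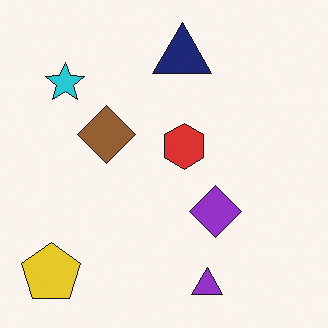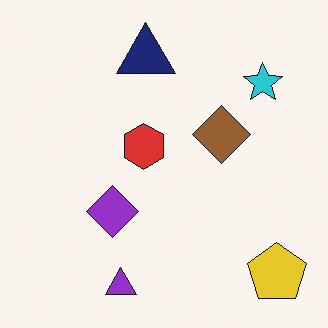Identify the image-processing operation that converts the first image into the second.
The transformation is: flipped horizontally (left ↔ right).

The yellow pentagon is in the bottom-left of the first image and the bottom-right of the second — shapes on opposite sides of the vertical midline have swapped in a mirror flip.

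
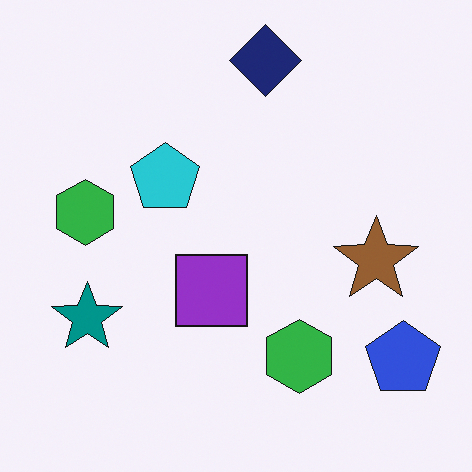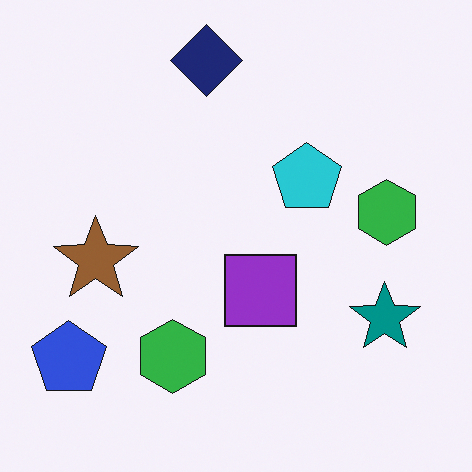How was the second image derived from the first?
The second image is the first flipped horizontally (left ↔ right).

The blue pentagon is in the bottom-right of the first image and the bottom-left of the second — shapes on opposite sides of the vertical midline have swapped in a mirror flip.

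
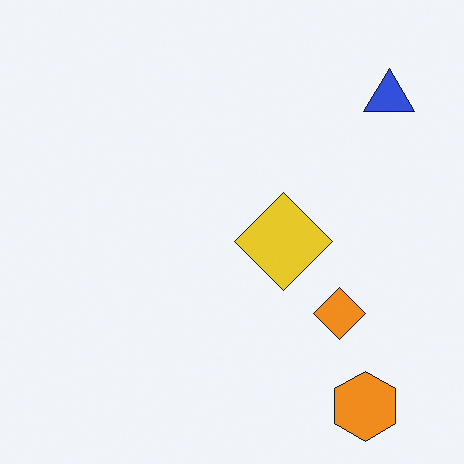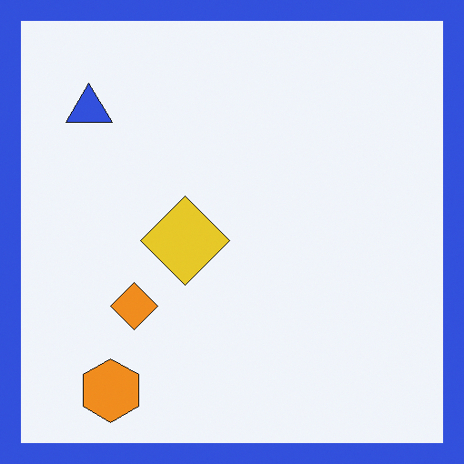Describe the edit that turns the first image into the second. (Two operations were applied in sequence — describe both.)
Flipped horizontally (left ↔ right), then framed with a blue border.

The blue triangle is in the top-right of the first image and the top-left of the second — shapes on opposite sides of the vertical midline have swapped in a mirror flip. A solid blue frame runs around the edge of the second image, with the content slightly shrunk inside it.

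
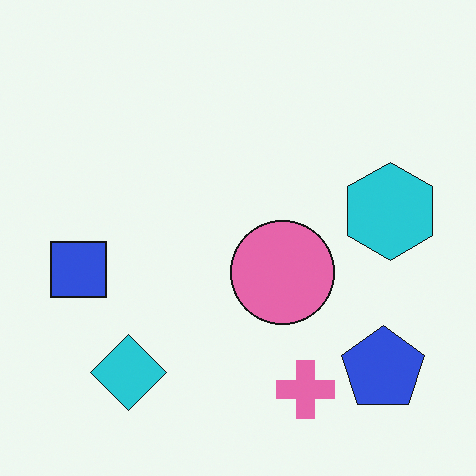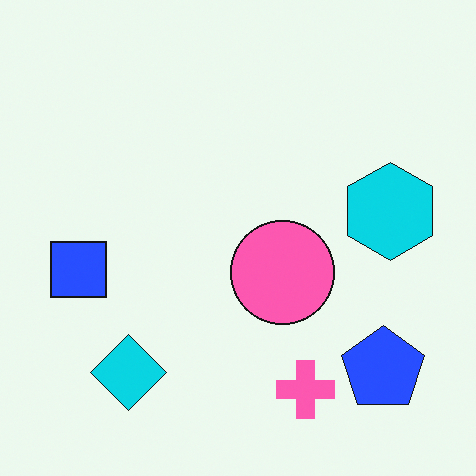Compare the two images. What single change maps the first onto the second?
Slightly oversaturated.

All colors are more vivid — a global saturation change.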